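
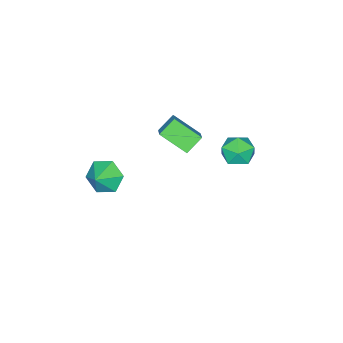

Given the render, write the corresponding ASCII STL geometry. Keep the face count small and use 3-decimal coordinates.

solid 
facet normal -0.819 -0.149 -0.554
outer loop
vertex 3.525 -1.603 -2.808
vertex 2.908 -1.54 -1.912
vertex 3.131 -0.64 -2.485
endloop
endfacet
facet normal 0.856 0.441 -0.270
outer loop
vertex 3.525 -1.603 -2.808
vertex 3.131 -0.64 -2.485
vertex 3.892 -1.36 -1.248
endloop
endfacet
facet normal -0.820 -0.149 -0.553
outer loop
vertex 3.131 -0.64 -2.485
vertex 2.908 -1.54 -1.912
vertex 2.514 -0.576 -1.588
endloop
endfacet
facet normal 0.435 0.868 0.238
outer loop
vertex 3.131 -0.64 -2.485
vertex 2.514 -0.576 -1.588
vertex 3.892 -1.36 -1.248
endloop
endfacet
facet normal -0.820 -0.149 -0.552
outer loop
vertex 2.514 -0.576 -1.588
vertex 2.908 -1.54 -1.912
vertex 2.292 -1.476 -1.015
endloop
endfacet
facet normal 0.086 0.520 0.850
outer loop
vertex 2.514 -0.576 -1.588
vertex 2.292 -1.476 -1.015
vertex 3.892 -1.36 -1.248
endloop
endfacet
facet normal -0.820 -0.149 -0.552
outer loop
vertex 2.292 -1.476 -1.015
vertex 2.908 -1.54 -1.912
vertex 2.685 -2.439 -1.338
endloop
endfacet
facet normal 0.157 -0.256 0.954
outer loop
vertex 2.292 -1.476 -1.015
vertex 2.685 -2.439 -1.338
vertex 3.892 -1.36 -1.248
endloop
endfacet
facet normal -0.820 -0.150 -0.553
outer loop
vertex 2.685 -2.439 -1.338
vertex 2.908 -1.54 -1.912
vertex 3.302 -2.503 -2.235
endloop
endfacet
facet normal 0.578 -0.683 0.446
outer loop
vertex 2.685 -2.439 -1.338
vertex 3.302 -2.503 -2.235
vertex 3.892 -1.36 -1.248
endloop
endfacet
facet normal -0.819 -0.149 -0.554
outer loop
vertex 3.302 -2.503 -2.235
vertex 2.908 -1.54 -1.912
vertex 3.525 -1.603 -2.808
endloop
endfacet
facet normal 0.927 -0.335 -0.166
outer loop
vertex 3.302 -2.503 -2.235
vertex 3.525 -1.603 -2.808
vertex 3.892 -1.36 -1.248
endloop
endfacet
facet normal 0.277 0.906 0.322
outer loop
vertex -2.123 4.05 -1.48
vertex -2.783 3.958 -0.653
vertex -1.779 3.622 -0.571
endloop
endfacet
facet normal 0.809 0.587 -0.030
outer loop
vertex -2.123 4.05 -1.48
vertex -1.779 3.622 -0.571
vertex -1.5 3.19 -1.5
endloop
endfacet
facet normal 0.580 0.436 -0.688
outer loop
vertex -2.123 4.05 -1.48
vertex -1.5 3.19 -1.5
vertex -2.331 3.259 -2.157
endloop
endfacet
facet normal -0.094 0.662 -0.744
outer loop
vertex -2.123 4.05 -1.48
vertex -2.331 3.259 -2.157
vertex -3.124 3.734 -1.634
endloop
endfacet
facet normal -0.282 0.952 -0.119
outer loop
vertex -2.123 4.05 -1.48
vertex -3.124 3.734 -1.634
vertex -2.783 3.958 -0.653
endloop
endfacet
facet normal 0.953 -0.030 0.300
outer loop
vertex -1.5 3.19 -1.5
vertex -1.779 3.622 -0.571
vertex -1.776 2.566 -0.686
endloop
endfacet
facet normal 0.092 0.486 0.869
outer loop
vertex -1.779 3.622 -0.571
vertex -2.783 3.958 -0.653
vertex -2.569 3.041 -0.163
endloop
endfacet
facet normal -0.813 0.561 0.155
outer loop
vertex -2.783 3.958 -0.653
vertex -3.124 3.734 -1.634
vertex -3.4 3.11 -0.82
endloop
endfacet
facet normal -0.509 0.092 -0.856
outer loop
vertex -3.124 3.734 -1.634
vertex -2.331 3.259 -2.157
vertex -3.121 2.678 -1.749
endloop
endfacet
facet normal 0.583 -0.273 -0.766
outer loop
vertex -2.331 3.259 -2.157
vertex -1.5 3.19 -1.5
vertex -2.117 2.342 -1.667
endloop
endfacet
facet normal 0.094 -0.662 0.744
outer loop
vertex -2.777 2.25 -0.84
vertex -1.776 2.566 -0.686
vertex -2.569 3.041 -0.163
endloop
endfacet
facet normal -0.580 -0.436 0.688
outer loop
vertex -2.777 2.25 -0.84
vertex -2.569 3.041 -0.163
vertex -3.4 3.11 -0.82
endloop
endfacet
facet normal -0.809 -0.587 0.030
outer loop
vertex -2.777 2.25 -0.84
vertex -3.4 3.11 -0.82
vertex -3.121 2.678 -1.749
endloop
endfacet
facet normal -0.277 -0.906 -0.322
outer loop
vertex -2.777 2.25 -0.84
vertex -3.121 2.678 -1.749
vertex -2.117 2.342 -1.667
endloop
endfacet
facet normal 0.282 -0.952 0.119
outer loop
vertex -2.777 2.25 -0.84
vertex -2.117 2.342 -1.667
vertex -1.776 2.566 -0.686
endloop
endfacet
facet normal 0.509 -0.092 0.856
outer loop
vertex -2.569 3.041 -0.163
vertex -1.776 2.566 -0.686
vertex -1.779 3.622 -0.571
endloop
endfacet
facet normal -0.583 0.273 0.766
outer loop
vertex -3.4 3.11 -0.82
vertex -2.569 3.041 -0.163
vertex -2.783 3.958 -0.653
endloop
endfacet
facet normal -0.953 0.030 -0.300
outer loop
vertex -3.121 2.678 -1.749
vertex -3.4 3.11 -0.82
vertex -3.124 3.734 -1.634
endloop
endfacet
facet normal -0.092 -0.486 -0.869
outer loop
vertex -2.117 2.342 -1.667
vertex -3.121 2.678 -1.749
vertex -2.331 3.259 -2.157
endloop
endfacet
facet normal 0.813 -0.561 -0.155
outer loop
vertex -1.776 2.566 -0.686
vertex -2.117 2.342 -1.667
vertex -1.5 3.19 -1.5
endloop
endfacet
facet normal -0.747 0.230 0.624
outer loop
vertex -4.579 -2.727 -3.337
vertex -3.778 -2.037 -2.633
vertex -4.993 -1.144 -4.416
endloop
endfacet
facet normal -0.630 -0.543 -0.555
outer loop
vertex -4.022 -1.443 -5.227
vertex -4.579 -2.727 -3.337
vertex -4.993 -1.144 -4.416
endloop
endfacet
facet normal -0.747 0.230 0.624
outer loop
vertex -4.993 -1.144 -4.416
vertex -3.778 -2.037 -2.633
vertex -4.192 -0.454 -3.712
endloop
endfacet
facet normal -0.211 0.807 -0.551
outer loop
vertex -4.192 -0.454 -3.712
vertex -4.022 -1.443 -5.227
vertex -4.993 -1.144 -4.416
endloop
endfacet
facet normal 0.211 -0.807 0.551
outer loop
vertex -4.579 -2.727 -3.337
vertex -2.807 -2.336 -3.444
vertex -3.778 -2.037 -2.633
endloop
endfacet
facet normal -0.630 -0.543 -0.555
outer loop
vertex -3.608 -3.026 -4.148
vertex -4.579 -2.727 -3.337
vertex -4.022 -1.443 -5.227
endloop
endfacet
facet normal 0.211 -0.807 0.551
outer loop
vertex -3.608 -3.026 -4.148
vertex -2.807 -2.336 -3.444
vertex -4.579 -2.727 -3.337
endloop
endfacet
facet normal 0.630 0.543 0.555
outer loop
vertex -3.778 -2.037 -2.633
vertex -2.807 -2.336 -3.444
vertex -4.192 -0.454 -3.712
endloop
endfacet
facet normal -0.211 0.807 -0.551
outer loop
vertex -3.221 -0.753 -4.523
vertex -4.022 -1.443 -5.227
vertex -4.192 -0.454 -3.712
endloop
endfacet
facet normal 0.630 0.543 0.555
outer loop
vertex -4.192 -0.454 -3.712
vertex -2.807 -2.336 -3.444
vertex -3.221 -0.753 -4.523
endloop
endfacet
facet normal 0.747 -0.230 -0.624
outer loop
vertex -3.221 -0.753 -4.523
vertex -3.608 -3.026 -4.148
vertex -4.022 -1.443 -5.227
endloop
endfacet
facet normal 0.747 -0.230 -0.624
outer loop
vertex -2.807 -2.336 -3.444
vertex -3.608 -3.026 -4.148
vertex -3.221 -0.753 -4.523
endloop
endfacet

endsolid


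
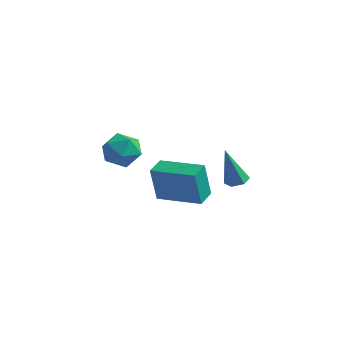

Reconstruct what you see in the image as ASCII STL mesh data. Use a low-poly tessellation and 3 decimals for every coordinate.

solid 
facet normal 0.251 0.103 -0.962
outer loop
vertex 1.765 2.189 -0.787
vertex 1.322 2.485 -0.871
vertex 1.783 2.725 -0.725
endloop
endfacet
facet normal 0.877 -0.084 0.474
outer loop
vertex 1.765 2.189 -0.787
vertex 1.783 2.725 -0.725
vertex 0.858 2.295 0.911
endloop
endfacet
facet normal 0.251 0.103 -0.962
outer loop
vertex 1.783 2.725 -0.725
vertex 1.322 2.485 -0.871
vertex 1.339 3.021 -0.809
endloop
endfacet
facet normal 0.435 0.780 0.451
outer loop
vertex 1.783 2.725 -0.725
vertex 1.339 3.021 -0.809
vertex 0.858 2.295 0.911
endloop
endfacet
facet normal 0.249 0.103 -0.963
outer loop
vertex 1.339 3.021 -0.809
vertex 1.322 2.485 -0.871
vertex 0.878 2.781 -0.954
endloop
endfacet
facet normal -0.503 0.838 0.213
outer loop
vertex 1.339 3.021 -0.809
vertex 0.878 2.781 -0.954
vertex 0.858 2.295 0.911
endloop
endfacet
facet normal 0.249 0.103 -0.963
outer loop
vertex 0.878 2.781 -0.954
vertex 1.322 2.485 -0.871
vertex 0.86 2.244 -1.016
endloop
endfacet
facet normal -0.999 0.034 -0.002
outer loop
vertex 0.878 2.781 -0.954
vertex 0.86 2.244 -1.016
vertex 0.858 2.295 0.911
endloop
endfacet
facet normal 0.249 0.101 -0.963
outer loop
vertex 0.86 2.244 -1.016
vertex 1.322 2.485 -0.871
vertex 1.304 1.949 -0.932
endloop
endfacet
facet normal -0.556 -0.831 0.021
outer loop
vertex 0.86 2.244 -1.016
vertex 1.304 1.949 -0.932
vertex 0.858 2.295 0.911
endloop
endfacet
facet normal 0.250 0.101 -0.963
outer loop
vertex 1.304 1.949 -0.932
vertex 1.322 2.485 -0.871
vertex 1.765 2.189 -0.787
endloop
endfacet
facet normal 0.381 -0.888 0.259
outer loop
vertex 1.304 1.949 -0.932
vertex 1.765 2.189 -0.787
vertex 0.858 2.295 0.911
endloop
endfacet
facet normal 0.183 0.961 -0.207
outer loop
vertex -0.814 -2.323 2.645
vertex -1.555 -2.096 3.046
vertex -0.81 -2.14 3.499
endloop
endfacet
facet normal 0.792 0.597 -0.132
outer loop
vertex -0.814 -2.323 2.645
vertex -0.81 -2.14 3.499
vertex -0.35 -2.817 3.196
endloop
endfacet
facet normal 0.791 0.065 -0.608
outer loop
vertex -0.814 -2.323 2.645
vertex -0.35 -2.817 3.196
vertex -0.811 -3.191 2.556
endloop
endfacet
facet normal 0.181 0.101 -0.978
outer loop
vertex -0.814 -2.323 2.645
vertex -0.811 -3.191 2.556
vertex -1.555 -2.745 2.464
endloop
endfacet
facet normal -0.195 0.655 -0.730
outer loop
vertex -0.814 -2.323 2.645
vertex -1.555 -2.745 2.464
vertex -1.555 -2.096 3.046
endloop
endfacet
facet normal 0.796 0.307 0.522
outer loop
vertex -0.35 -2.817 3.196
vertex -0.81 -2.14 3.499
vertex -0.805 -2.895 3.936
endloop
endfacet
facet normal -0.189 0.897 0.398
outer loop
vertex -0.81 -2.14 3.499
vertex -1.555 -2.096 3.046
vertex -1.549 -2.449 3.844
endloop
endfacet
facet normal -0.798 0.402 -0.448
outer loop
vertex -1.555 -2.096 3.046
vertex -1.555 -2.745 2.464
vertex -2.01 -2.823 3.204
endloop
endfacet
facet normal -0.190 -0.493 -0.849
outer loop
vertex -1.555 -2.745 2.464
vertex -0.811 -3.191 2.556
vertex -1.55 -3.5 2.901
endloop
endfacet
facet normal 0.795 -0.552 -0.250
outer loop
vertex -0.811 -3.191 2.556
vertex -0.35 -2.817 3.196
vertex -0.805 -3.544 3.354
endloop
endfacet
facet normal -0.181 -0.101 0.978
outer loop
vertex -1.546 -3.317 3.755
vertex -0.805 -2.895 3.936
vertex -1.549 -2.449 3.844
endloop
endfacet
facet normal -0.791 -0.065 0.608
outer loop
vertex -1.546 -3.317 3.755
vertex -1.549 -2.449 3.844
vertex -2.01 -2.823 3.204
endloop
endfacet
facet normal -0.792 -0.597 0.132
outer loop
vertex -1.546 -3.317 3.755
vertex -2.01 -2.823 3.204
vertex -1.55 -3.5 2.901
endloop
endfacet
facet normal -0.183 -0.961 0.207
outer loop
vertex -1.546 -3.317 3.755
vertex -1.55 -3.5 2.901
vertex -0.805 -3.544 3.354
endloop
endfacet
facet normal 0.195 -0.655 0.730
outer loop
vertex -1.546 -3.317 3.755
vertex -0.805 -3.544 3.354
vertex -0.805 -2.895 3.936
endloop
endfacet
facet normal 0.190 0.493 0.849
outer loop
vertex -1.549 -2.449 3.844
vertex -0.805 -2.895 3.936
vertex -0.81 -2.14 3.499
endloop
endfacet
facet normal -0.795 0.552 0.250
outer loop
vertex -2.01 -2.823 3.204
vertex -1.549 -2.449 3.844
vertex -1.555 -2.096 3.046
endloop
endfacet
facet normal -0.796 -0.307 -0.522
outer loop
vertex -1.55 -3.5 2.901
vertex -2.01 -2.823 3.204
vertex -1.555 -2.745 2.464
endloop
endfacet
facet normal 0.189 -0.897 -0.398
outer loop
vertex -0.805 -3.544 3.354
vertex -1.55 -3.5 2.901
vertex -0.811 -3.191 2.556
endloop
endfacet
facet normal 0.798 -0.402 0.448
outer loop
vertex -0.805 -2.895 3.936
vertex -0.805 -3.544 3.354
vertex -0.35 -2.817 3.196
endloop
endfacet
facet normal -0.991 0.025 -0.129
outer loop
vertex -1.684 0.633 -0.029
vertex -1.672 1.559 0.059
vertex -1.461 0.791 -1.717
endloop
endfacet
facet normal -0.013 -0.995 -0.095
outer loop
vertex 0.532 0.741 -1.459
vertex -1.684 0.633 -0.029
vertex -1.461 0.791 -1.717
endloop
endfacet
facet normal -0.991 0.025 -0.129
outer loop
vertex -1.461 0.791 -1.717
vertex -1.672 1.559 0.059
vertex -1.449 1.717 -1.629
endloop
endfacet
facet normal 0.130 0.092 -0.987
outer loop
vertex -1.449 1.717 -1.629
vertex 0.532 0.741 -1.459
vertex -1.461 0.791 -1.717
endloop
endfacet
facet normal -0.130 -0.092 0.987
outer loop
vertex -1.684 0.633 -0.029
vertex 0.321 1.509 0.317
vertex -1.672 1.559 0.059
endloop
endfacet
facet normal -0.013 -0.995 -0.095
outer loop
vertex 0.309 0.583 0.229
vertex -1.684 0.633 -0.029
vertex 0.532 0.741 -1.459
endloop
endfacet
facet normal -0.130 -0.092 0.987
outer loop
vertex 0.309 0.583 0.229
vertex 0.321 1.509 0.317
vertex -1.684 0.633 -0.029
endloop
endfacet
facet normal 0.013 0.995 0.095
outer loop
vertex -1.672 1.559 0.059
vertex 0.321 1.509 0.317
vertex -1.449 1.717 -1.629
endloop
endfacet
facet normal 0.130 0.092 -0.987
outer loop
vertex 0.544 1.667 -1.371
vertex 0.532 0.741 -1.459
vertex -1.449 1.717 -1.629
endloop
endfacet
facet normal 0.013 0.995 0.095
outer loop
vertex -1.449 1.717 -1.629
vertex 0.321 1.509 0.317
vertex 0.544 1.667 -1.371
endloop
endfacet
facet normal 0.991 -0.025 0.129
outer loop
vertex 0.544 1.667 -1.371
vertex 0.309 0.583 0.229
vertex 0.532 0.741 -1.459
endloop
endfacet
facet normal 0.991 -0.025 0.129
outer loop
vertex 0.321 1.509 0.317
vertex 0.309 0.583 0.229
vertex 0.544 1.667 -1.371
endloop
endfacet

endsolid


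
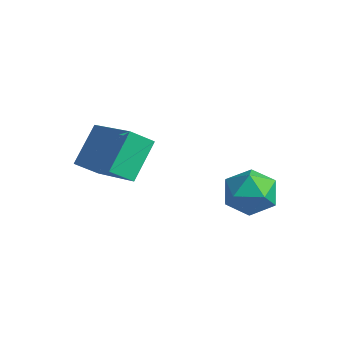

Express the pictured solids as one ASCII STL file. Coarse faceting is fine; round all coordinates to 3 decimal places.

solid 
facet normal -0.686 0.725 -0.061
outer loop
vertex 0.081 4.449 1.042
vertex -0.604 3.798 1.006
vertex -0.318 4.139 1.842
endloop
endfacet
facet normal -0.115 0.944 0.308
outer loop
vertex 0.081 4.449 1.042
vertex -0.318 4.139 1.842
vertex 0.618 4.267 1.8
endloop
endfacet
facet normal 0.457 0.882 -0.112
outer loop
vertex 0.081 4.449 1.042
vertex 0.618 4.267 1.8
vertex 0.911 4.006 0.938
endloop
endfacet
facet normal 0.241 0.626 -0.741
outer loop
vertex 0.081 4.449 1.042
vertex 0.911 4.006 0.938
vertex 0.155 3.717 0.448
endloop
endfacet
facet normal -0.465 0.529 -0.710
outer loop
vertex 0.081 4.449 1.042
vertex 0.155 3.717 0.448
vertex -0.604 3.798 1.006
endloop
endfacet
facet normal -0.030 0.502 0.864
outer loop
vertex 0.618 4.267 1.8
vertex -0.318 4.139 1.842
vertex 0.265 3.503 2.232
endloop
endfacet
facet normal -0.953 0.150 0.265
outer loop
vertex -0.318 4.139 1.842
vertex -0.604 3.798 1.006
vertex -0.491 3.214 1.742
endloop
endfacet
facet normal -0.595 -0.169 -0.785
outer loop
vertex -0.604 3.798 1.006
vertex 0.155 3.717 0.448
vertex -0.198 2.953 0.88
endloop
endfacet
facet normal 0.547 -0.012 -0.837
outer loop
vertex 0.155 3.717 0.448
vertex 0.911 4.006 0.938
vertex 0.738 3.081 0.838
endloop
endfacet
facet normal 0.897 0.404 0.183
outer loop
vertex 0.911 4.006 0.938
vertex 0.618 4.267 1.8
vertex 1.024 3.422 1.674
endloop
endfacet
facet normal -0.241 -0.626 0.741
outer loop
vertex 0.339 2.771 1.638
vertex 0.265 3.503 2.232
vertex -0.491 3.214 1.742
endloop
endfacet
facet normal -0.457 -0.882 0.112
outer loop
vertex 0.339 2.771 1.638
vertex -0.491 3.214 1.742
vertex -0.198 2.953 0.88
endloop
endfacet
facet normal 0.115 -0.944 -0.308
outer loop
vertex 0.339 2.771 1.638
vertex -0.198 2.953 0.88
vertex 0.738 3.081 0.838
endloop
endfacet
facet normal 0.686 -0.725 0.061
outer loop
vertex 0.339 2.771 1.638
vertex 0.738 3.081 0.838
vertex 1.024 3.422 1.674
endloop
endfacet
facet normal 0.465 -0.529 0.710
outer loop
vertex 0.339 2.771 1.638
vertex 1.024 3.422 1.674
vertex 0.265 3.503 2.232
endloop
endfacet
facet normal -0.547 0.012 0.837
outer loop
vertex -0.491 3.214 1.742
vertex 0.265 3.503 2.232
vertex -0.318 4.139 1.842
endloop
endfacet
facet normal -0.897 -0.404 -0.183
outer loop
vertex -0.198 2.953 0.88
vertex -0.491 3.214 1.742
vertex -0.604 3.798 1.006
endloop
endfacet
facet normal 0.030 -0.502 -0.864
outer loop
vertex 0.738 3.081 0.838
vertex -0.198 2.953 0.88
vertex 0.155 3.717 0.448
endloop
endfacet
facet normal 0.953 -0.150 -0.265
outer loop
vertex 1.024 3.422 1.674
vertex 0.738 3.081 0.838
vertex 0.911 4.006 0.938
endloop
endfacet
facet normal 0.595 0.169 0.785
outer loop
vertex 0.265 3.503 2.232
vertex 1.024 3.422 1.674
vertex 0.618 4.267 1.8
endloop
endfacet
facet normal -0.921 0.079 -0.381
outer loop
vertex -3.249 -0.438 2.695
vertex -3.596 0.66 3.762
vertex -2.941 0.244 2.093
endloop
endfacet
facet normal 0.221 -0.700 -0.680
outer loop
vertex -1.044 0.08 2.878
vertex -3.249 -0.438 2.695
vertex -2.941 0.244 2.093
endloop
endfacet
facet normal -0.921 0.079 -0.381
outer loop
vertex -2.941 0.244 2.093
vertex -3.596 0.66 3.762
vertex -3.288 1.342 3.16
endloop
endfacet
facet normal 0.321 0.710 -0.627
outer loop
vertex -3.288 1.342 3.16
vertex -1.044 0.08 2.878
vertex -2.941 0.244 2.093
endloop
endfacet
facet normal -0.321 -0.710 0.627
outer loop
vertex -3.249 -0.438 2.695
vertex -1.699 0.496 4.547
vertex -3.596 0.66 3.762
endloop
endfacet
facet normal 0.221 -0.700 -0.680
outer loop
vertex -1.352 -0.602 3.48
vertex -3.249 -0.438 2.695
vertex -1.044 0.08 2.878
endloop
endfacet
facet normal -0.321 -0.710 0.627
outer loop
vertex -1.352 -0.602 3.48
vertex -1.699 0.496 4.547
vertex -3.249 -0.438 2.695
endloop
endfacet
facet normal -0.221 0.700 0.680
outer loop
vertex -3.596 0.66 3.762
vertex -1.699 0.496 4.547
vertex -3.288 1.342 3.16
endloop
endfacet
facet normal 0.321 0.710 -0.627
outer loop
vertex -1.391 1.178 3.945
vertex -1.044 0.08 2.878
vertex -3.288 1.342 3.16
endloop
endfacet
facet normal -0.221 0.700 0.680
outer loop
vertex -3.288 1.342 3.16
vertex -1.699 0.496 4.547
vertex -1.391 1.178 3.945
endloop
endfacet
facet normal 0.921 -0.079 0.381
outer loop
vertex -1.391 1.178 3.945
vertex -1.352 -0.602 3.48
vertex -1.044 0.08 2.878
endloop
endfacet
facet normal 0.921 -0.079 0.381
outer loop
vertex -1.699 0.496 4.547
vertex -1.352 -0.602 3.48
vertex -1.391 1.178 3.945
endloop
endfacet

endsolid


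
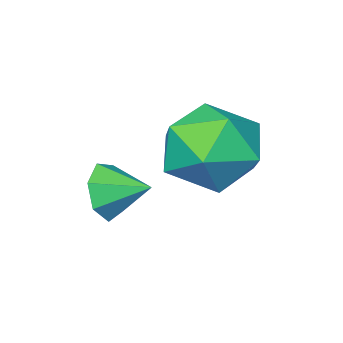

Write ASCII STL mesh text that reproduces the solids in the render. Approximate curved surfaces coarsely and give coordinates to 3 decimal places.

solid 
facet normal -0.498 0.040 0.866
outer loop
vertex -3.239 0.502 4.352
vertex -2.543 -0.383 4.793
vertex -2.212 0.771 4.93
endloop
endfacet
facet normal -0.487 0.679 0.549
outer loop
vertex -3.239 0.502 4.352
vertex -2.212 0.771 4.93
vertex -2.514 1.369 3.923
endloop
endfacet
facet normal -0.786 0.610 -0.095
outer loop
vertex -3.239 0.502 4.352
vertex -2.514 1.369 3.923
vertex -3.032 0.583 3.164
endloop
endfacet
facet normal -0.982 -0.071 -0.176
outer loop
vertex -3.239 0.502 4.352
vertex -3.032 0.583 3.164
vertex -3.05 -0.499 3.702
endloop
endfacet
facet normal -0.804 -0.423 0.418
outer loop
vertex -3.239 0.502 4.352
vertex -3.05 -0.499 3.702
vertex -2.543 -0.383 4.793
endloop
endfacet
facet normal 0.196 0.868 0.457
outer loop
vertex -2.514 1.369 3.923
vertex -2.212 0.771 4.93
vertex -1.37 1.019 4.098
endloop
endfacet
facet normal 0.178 -0.166 0.970
outer loop
vertex -2.212 0.771 4.93
vertex -2.543 -0.383 4.793
vertex -1.388 -0.063 4.636
endloop
endfacet
facet normal -0.318 -0.916 0.245
outer loop
vertex -2.543 -0.383 4.793
vertex -3.05 -0.499 3.702
vertex -1.906 -0.849 3.877
endloop
endfacet
facet normal -0.606 -0.346 -0.716
outer loop
vertex -3.05 -0.499 3.702
vertex -3.032 0.583 3.164
vertex -2.208 -0.251 2.87
endloop
endfacet
facet normal -0.289 0.757 -0.586
outer loop
vertex -3.032 0.583 3.164
vertex -2.514 1.369 3.923
vertex -1.877 0.903 3.007
endloop
endfacet
facet normal 0.982 0.071 0.176
outer loop
vertex -1.181 0.018 3.448
vertex -1.37 1.019 4.098
vertex -1.388 -0.063 4.636
endloop
endfacet
facet normal 0.786 -0.610 0.095
outer loop
vertex -1.181 0.018 3.448
vertex -1.388 -0.063 4.636
vertex -1.906 -0.849 3.877
endloop
endfacet
facet normal 0.487 -0.679 -0.549
outer loop
vertex -1.181 0.018 3.448
vertex -1.906 -0.849 3.877
vertex -2.208 -0.251 2.87
endloop
endfacet
facet normal 0.498 -0.040 -0.866
outer loop
vertex -1.181 0.018 3.448
vertex -2.208 -0.251 2.87
vertex -1.877 0.903 3.007
endloop
endfacet
facet normal 0.804 0.423 -0.418
outer loop
vertex -1.181 0.018 3.448
vertex -1.877 0.903 3.007
vertex -1.37 1.019 4.098
endloop
endfacet
facet normal 0.606 0.346 0.716
outer loop
vertex -1.388 -0.063 4.636
vertex -1.37 1.019 4.098
vertex -2.212 0.771 4.93
endloop
endfacet
facet normal 0.289 -0.757 0.586
outer loop
vertex -1.906 -0.849 3.877
vertex -1.388 -0.063 4.636
vertex -2.543 -0.383 4.793
endloop
endfacet
facet normal -0.196 -0.868 -0.457
outer loop
vertex -2.208 -0.251 2.87
vertex -1.906 -0.849 3.877
vertex -3.05 -0.499 3.702
endloop
endfacet
facet normal -0.178 0.166 -0.970
outer loop
vertex -1.877 0.903 3.007
vertex -2.208 -0.251 2.87
vertex -3.032 0.583 3.164
endloop
endfacet
facet normal 0.318 0.916 -0.245
outer loop
vertex -1.37 1.019 4.098
vertex -1.877 0.903 3.007
vertex -2.514 1.369 3.923
endloop
endfacet
facet normal 0.480 -0.817 -0.319
outer loop
vertex -0.675 -1.17 1.621
vertex -0.918 -1.559 2.253
vertex -1.267 -1.493 1.558
endloop
endfacet
facet normal -0.330 0.723 -0.606
outer loop
vertex -0.675 -1.17 1.621
vertex -1.267 -1.493 1.558
vertex -1.422 -0.701 2.587
endloop
endfacet
facet normal 0.480 -0.817 -0.319
outer loop
vertex -1.267 -1.493 1.558
vertex -0.918 -1.559 2.253
vertex -1.596 -1.866 2.018
endloop
endfacet
facet normal -0.874 0.312 -0.372
outer loop
vertex -1.267 -1.493 1.558
vertex -1.596 -1.866 2.018
vertex -1.422 -0.701 2.587
endloop
endfacet
facet normal 0.480 -0.817 -0.319
outer loop
vertex -1.596 -1.866 2.018
vertex -0.918 -1.559 2.253
vertex -1.414 -2.007 2.654
endloop
endfacet
facet normal -0.961 0.008 0.277
outer loop
vertex -1.596 -1.866 2.018
vertex -1.414 -2.007 2.654
vertex -1.422 -0.701 2.587
endloop
endfacet
facet normal 0.480 -0.817 -0.319
outer loop
vertex -1.414 -2.007 2.654
vertex -0.918 -1.559 2.253
vertex -0.859 -1.811 2.988
endloop
endfacet
facet normal -0.526 0.040 0.850
outer loop
vertex -1.414 -2.007 2.654
vertex -0.859 -1.811 2.988
vertex -1.422 -0.701 2.587
endloop
endfacet
facet normal 0.479 -0.818 -0.319
outer loop
vertex -0.859 -1.811 2.988
vertex -0.918 -1.559 2.253
vertex -0.348 -1.426 2.768
endloop
endfacet
facet normal 0.105 0.385 0.917
outer loop
vertex -0.859 -1.811 2.988
vertex -0.348 -1.426 2.768
vertex -1.422 -0.701 2.587
endloop
endfacet
facet normal 0.480 -0.817 -0.320
outer loop
vertex -0.348 -1.426 2.768
vertex -0.918 -1.559 2.253
vertex -0.267 -1.14 2.16
endloop
endfacet
facet normal 0.455 0.781 0.428
outer loop
vertex -0.348 -1.426 2.768
vertex -0.267 -1.14 2.16
vertex -1.422 -0.701 2.587
endloop
endfacet
facet normal 0.481 -0.817 -0.318
outer loop
vertex -0.267 -1.14 2.16
vertex -0.918 -1.559 2.253
vertex -0.675 -1.17 1.621
endloop
endfacet
facet normal 0.262 0.932 -0.250
outer loop
vertex -0.267 -1.14 2.16
vertex -0.675 -1.17 1.621
vertex -1.422 -0.701 2.587
endloop
endfacet

endsolid


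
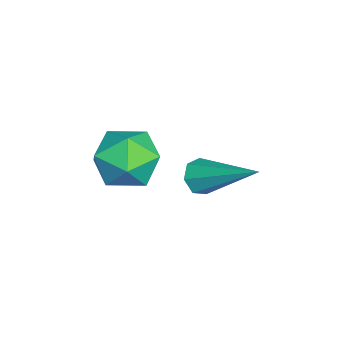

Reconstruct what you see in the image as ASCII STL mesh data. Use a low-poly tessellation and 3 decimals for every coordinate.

solid 
facet normal -0.389 0.899 0.199
outer loop
vertex -1.697 -2.39 -1.052
vertex -1.932 -2.705 -0.088
vertex -1.009 -2.263 -0.281
endloop
endfacet
facet normal 0.138 0.950 -0.280
outer loop
vertex -1.697 -2.39 -1.052
vertex -1.009 -2.263 -0.281
vertex -0.688 -2.585 -1.217
endloop
endfacet
facet normal -0.032 0.542 -0.840
outer loop
vertex -1.697 -2.39 -1.052
vertex -0.688 -2.585 -1.217
vertex -1.412 -3.226 -1.603
endloop
endfacet
facet normal -0.665 0.239 -0.707
outer loop
vertex -1.697 -2.39 -1.052
vertex -1.412 -3.226 -1.603
vertex -2.181 -3.3 -0.905
endloop
endfacet
facet normal -0.885 0.460 -0.065
outer loop
vertex -1.697 -2.39 -1.052
vertex -2.181 -3.3 -0.905
vertex -1.932 -2.705 -0.088
endloop
endfacet
facet normal 0.730 0.683 0.015
outer loop
vertex -0.688 -2.585 -1.217
vertex -1.009 -2.263 -0.281
vertex -0.299 -3.02 -0.355
endloop
endfacet
facet normal -0.123 0.601 0.789
outer loop
vertex -1.009 -2.263 -0.281
vertex -1.932 -2.705 -0.088
vertex -1.068 -3.094 0.343
endloop
endfacet
facet normal -0.926 -0.110 0.362
outer loop
vertex -1.932 -2.705 -0.088
vertex -2.181 -3.3 -0.905
vertex -1.792 -3.735 -0.043
endloop
endfacet
facet normal -0.569 -0.468 -0.676
outer loop
vertex -2.181 -3.3 -0.905
vertex -1.412 -3.226 -1.603
vertex -1.471 -4.057 -0.979
endloop
endfacet
facet normal 0.454 0.023 -0.890
outer loop
vertex -1.412 -3.226 -1.603
vertex -0.688 -2.585 -1.217
vertex -0.548 -3.615 -1.172
endloop
endfacet
facet normal 0.665 -0.239 0.707
outer loop
vertex -0.783 -3.93 -0.208
vertex -0.299 -3.02 -0.355
vertex -1.068 -3.094 0.343
endloop
endfacet
facet normal 0.032 -0.542 0.840
outer loop
vertex -0.783 -3.93 -0.208
vertex -1.068 -3.094 0.343
vertex -1.792 -3.735 -0.043
endloop
endfacet
facet normal -0.138 -0.950 0.280
outer loop
vertex -0.783 -3.93 -0.208
vertex -1.792 -3.735 -0.043
vertex -1.471 -4.057 -0.979
endloop
endfacet
facet normal 0.389 -0.899 -0.199
outer loop
vertex -0.783 -3.93 -0.208
vertex -1.471 -4.057 -0.979
vertex -0.548 -3.615 -1.172
endloop
endfacet
facet normal 0.885 -0.460 0.065
outer loop
vertex -0.783 -3.93 -0.208
vertex -0.548 -3.615 -1.172
vertex -0.299 -3.02 -0.355
endloop
endfacet
facet normal 0.569 0.468 0.676
outer loop
vertex -1.068 -3.094 0.343
vertex -0.299 -3.02 -0.355
vertex -1.009 -2.263 -0.281
endloop
endfacet
facet normal -0.454 -0.023 0.890
outer loop
vertex -1.792 -3.735 -0.043
vertex -1.068 -3.094 0.343
vertex -1.932 -2.705 -0.088
endloop
endfacet
facet normal -0.730 -0.683 -0.015
outer loop
vertex -1.471 -4.057 -0.979
vertex -1.792 -3.735 -0.043
vertex -2.181 -3.3 -0.905
endloop
endfacet
facet normal 0.123 -0.601 -0.789
outer loop
vertex -0.548 -3.615 -1.172
vertex -1.471 -4.057 -0.979
vertex -1.412 -3.226 -1.603
endloop
endfacet
facet normal 0.926 0.110 -0.362
outer loop
vertex -0.299 -3.02 -0.355
vertex -0.548 -3.615 -1.172
vertex -0.688 -2.585 -1.217
endloop
endfacet
facet normal -0.415 -0.746 -0.521
outer loop
vertex -1.36 -1.453 -2.011
vertex -1.886 -1.322 -1.78
vertex -1.64 -1.114 -2.274
endloop
endfacet
facet normal 0.806 0.249 -0.538
outer loop
vertex -1.36 -1.453 -2.011
vertex -1.64 -1.114 -2.274
vertex -0.994 0.282 -0.66
endloop
endfacet
facet normal -0.416 -0.746 -0.521
outer loop
vertex -1.64 -1.114 -2.274
vertex -1.886 -1.322 -1.78
vertex -2.105 -0.931 -2.165
endloop
endfacet
facet normal 0.126 0.725 -0.677
outer loop
vertex -1.64 -1.114 -2.274
vertex -2.105 -0.931 -2.165
vertex -0.994 0.282 -0.66
endloop
endfacet
facet normal -0.415 -0.746 -0.521
outer loop
vertex -2.105 -0.931 -2.165
vertex -1.886 -1.322 -1.78
vertex -2.406 -1.043 -1.765
endloop
endfacet
facet normal -0.575 0.790 -0.212
outer loop
vertex -2.105 -0.931 -2.165
vertex -2.406 -1.043 -1.765
vertex -0.994 0.282 -0.66
endloop
endfacet
facet normal -0.415 -0.746 -0.521
outer loop
vertex -2.406 -1.043 -1.765
vertex -1.886 -1.322 -1.78
vertex -2.316 -1.364 -1.377
endloop
endfacet
facet normal -0.767 0.396 0.505
outer loop
vertex -2.406 -1.043 -1.765
vertex -2.316 -1.364 -1.377
vertex -0.994 0.282 -0.66
endloop
endfacet
facet normal -0.415 -0.746 -0.521
outer loop
vertex -2.316 -1.364 -1.377
vertex -1.886 -1.322 -1.78
vertex -1.902 -1.654 -1.292
endloop
endfacet
facet normal -0.306 -0.162 0.938
outer loop
vertex -2.316 -1.364 -1.377
vertex -1.902 -1.654 -1.292
vertex -0.994 0.282 -0.66
endloop
endfacet
facet normal -0.414 -0.746 -0.521
outer loop
vertex -1.902 -1.654 -1.292
vertex -1.886 -1.322 -1.78
vertex -1.477 -1.693 -1.574
endloop
endfacet
facet normal 0.460 -0.463 0.758
outer loop
vertex -1.902 -1.654 -1.292
vertex -1.477 -1.693 -1.574
vertex -0.994 0.282 -0.66
endloop
endfacet
facet normal -0.415 -0.746 -0.521
outer loop
vertex -1.477 -1.693 -1.574
vertex -1.886 -1.322 -1.78
vertex -1.36 -1.453 -2.011
endloop
endfacet
facet normal 0.954 -0.280 0.102
outer loop
vertex -1.477 -1.693 -1.574
vertex -1.36 -1.453 -2.011
vertex -0.994 0.282 -0.66
endloop
endfacet

endsolid


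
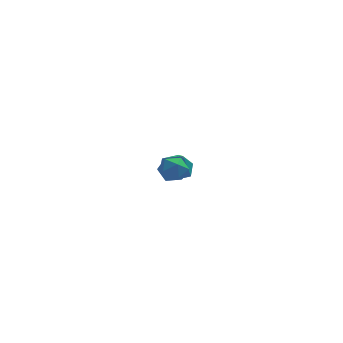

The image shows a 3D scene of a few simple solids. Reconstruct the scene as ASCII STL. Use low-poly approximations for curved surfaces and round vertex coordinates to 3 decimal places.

solid 
facet normal -0.123 0.605 0.786
outer loop
vertex -0.918 -3.131 3.181
vertex -1.071 -3.627 3.539
vertex -0.468 -3.445 3.493
endloop
endfacet
facet normal 0.369 0.865 0.339
outer loop
vertex -0.918 -3.131 3.181
vertex -0.468 -3.445 3.493
vertex -0.367 -3.256 2.9
endloop
endfacet
facet normal 0.062 0.952 -0.301
outer loop
vertex -0.918 -3.131 3.181
vertex -0.367 -3.256 2.9
vertex -0.906 -3.322 2.58
endloop
endfacet
facet normal -0.619 0.745 -0.249
outer loop
vertex -0.918 -3.131 3.181
vertex -0.906 -3.322 2.58
vertex -1.341 -3.551 2.975
endloop
endfacet
facet normal -0.734 0.532 0.423
outer loop
vertex -0.918 -3.131 3.181
vertex -1.341 -3.551 2.975
vertex -1.071 -3.627 3.539
endloop
endfacet
facet normal 0.885 0.378 0.271
outer loop
vertex -0.367 -3.256 2.9
vertex -0.468 -3.445 3.493
vertex -0.179 -3.829 3.085
endloop
endfacet
facet normal 0.089 -0.042 0.995
outer loop
vertex -0.468 -3.445 3.493
vertex -1.071 -3.627 3.539
vertex -0.614 -4.058 3.48
endloop
endfacet
facet normal -0.898 -0.163 0.408
outer loop
vertex -1.071 -3.627 3.539
vertex -1.341 -3.551 2.975
vertex -1.153 -4.124 3.16
endloop
endfacet
facet normal -0.712 0.184 -0.678
outer loop
vertex -1.341 -3.551 2.975
vertex -0.906 -3.322 2.58
vertex -1.052 -3.935 2.567
endloop
endfacet
facet normal 0.389 0.517 -0.762
outer loop
vertex -0.906 -3.322 2.58
vertex -0.367 -3.256 2.9
vertex -0.449 -3.753 2.521
endloop
endfacet
facet normal 0.619 -0.745 0.249
outer loop
vertex -0.602 -4.249 2.879
vertex -0.179 -3.829 3.085
vertex -0.614 -4.058 3.48
endloop
endfacet
facet normal -0.062 -0.952 0.301
outer loop
vertex -0.602 -4.249 2.879
vertex -0.614 -4.058 3.48
vertex -1.153 -4.124 3.16
endloop
endfacet
facet normal -0.369 -0.865 -0.339
outer loop
vertex -0.602 -4.249 2.879
vertex -1.153 -4.124 3.16
vertex -1.052 -3.935 2.567
endloop
endfacet
facet normal 0.123 -0.605 -0.786
outer loop
vertex -0.602 -4.249 2.879
vertex -1.052 -3.935 2.567
vertex -0.449 -3.753 2.521
endloop
endfacet
facet normal 0.734 -0.532 -0.423
outer loop
vertex -0.602 -4.249 2.879
vertex -0.449 -3.753 2.521
vertex -0.179 -3.829 3.085
endloop
endfacet
facet normal 0.712 -0.184 0.678
outer loop
vertex -0.614 -4.058 3.48
vertex -0.179 -3.829 3.085
vertex -0.468 -3.445 3.493
endloop
endfacet
facet normal -0.389 -0.517 0.762
outer loop
vertex -1.153 -4.124 3.16
vertex -0.614 -4.058 3.48
vertex -1.071 -3.627 3.539
endloop
endfacet
facet normal -0.885 -0.378 -0.271
outer loop
vertex -1.052 -3.935 2.567
vertex -1.153 -4.124 3.16
vertex -1.341 -3.551 2.975
endloop
endfacet
facet normal -0.089 0.042 -0.995
outer loop
vertex -0.449 -3.753 2.521
vertex -1.052 -3.935 2.567
vertex -0.906 -3.322 2.58
endloop
endfacet
facet normal 0.898 0.163 -0.408
outer loop
vertex -0.179 -3.829 3.085
vertex -0.449 -3.753 2.521
vertex -0.367 -3.256 2.9
endloop
endfacet
facet normal -0.182 0.551 -0.814
outer loop
vertex 0.302 1.818 0.344
vertex -0.37 1.536 0.303
vertex -0.252 2.145 0.689
endloop
endfacet
facet normal 0.639 0.371 0.674
outer loop
vertex 0.302 1.818 0.344
vertex -0.252 2.145 0.689
vertex -0.15 0.864 1.297
endloop
endfacet
facet normal -0.181 0.551 -0.814
outer loop
vertex -0.252 2.145 0.689
vertex -0.37 1.536 0.303
vertex -0.924 1.864 0.648
endloop
endfacet
facet normal -0.223 0.403 0.887
outer loop
vertex -0.252 2.145 0.689
vertex -0.924 1.864 0.648
vertex -0.15 0.864 1.297
endloop
endfacet
facet normal -0.181 0.551 -0.814
outer loop
vertex -0.924 1.864 0.648
vertex -0.37 1.536 0.303
vertex -1.043 1.255 0.262
endloop
endfacet
facet normal -0.778 -0.221 0.588
outer loop
vertex -0.924 1.864 0.648
vertex -1.043 1.255 0.262
vertex -0.15 0.864 1.297
endloop
endfacet
facet normal -0.181 0.551 -0.815
outer loop
vertex -1.043 1.255 0.262
vertex -0.37 1.536 0.303
vertex -0.489 0.928 -0.082
endloop
endfacet
facet normal -0.472 -0.878 0.075
outer loop
vertex -1.043 1.255 0.262
vertex -0.489 0.928 -0.082
vertex -0.15 0.864 1.297
endloop
endfacet
facet normal -0.182 0.551 -0.814
outer loop
vertex -0.489 0.928 -0.082
vertex -0.37 1.536 0.303
vertex 0.184 1.209 -0.042
endloop
endfacet
facet normal 0.389 -0.911 -0.138
outer loop
vertex -0.489 0.928 -0.082
vertex 0.184 1.209 -0.042
vertex -0.15 0.864 1.297
endloop
endfacet
facet normal -0.182 0.551 -0.814
outer loop
vertex 0.184 1.209 -0.042
vertex -0.37 1.536 0.303
vertex 0.302 1.818 0.344
endloop
endfacet
facet normal 0.945 -0.286 0.162
outer loop
vertex 0.184 1.209 -0.042
vertex 0.302 1.818 0.344
vertex -0.15 0.864 1.297
endloop
endfacet

endsolid


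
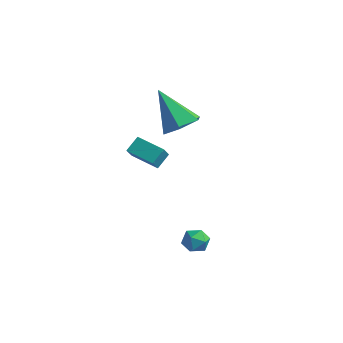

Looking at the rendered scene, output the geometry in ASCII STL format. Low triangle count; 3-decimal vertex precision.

solid 
facet normal -0.982 -0.040 0.182
outer loop
vertex -4.576 2.354 1.218
vertex -4.507 3.047 1.74
vertex -4.728 2.897 0.517
endloop
endfacet
facet normal -0.080 -0.796 -0.600
outer loop
vertex -3.353 2.953 0.26
vertex -4.576 2.354 1.218
vertex -4.728 2.897 0.517
endloop
endfacet
facet normal -0.982 -0.041 0.183
outer loop
vertex -4.728 2.897 0.517
vertex -4.507 3.047 1.74
vertex -4.66 3.59 1.038
endloop
endfacet
facet normal -0.170 0.603 -0.780
outer loop
vertex -4.66 3.59 1.038
vertex -3.353 2.953 0.26
vertex -4.728 2.897 0.517
endloop
endfacet
facet normal 0.170 -0.604 0.779
outer loop
vertex -4.576 2.354 1.218
vertex -3.132 3.103 1.483
vertex -4.507 3.047 1.74
endloop
endfacet
facet normal -0.079 -0.797 -0.599
outer loop
vertex -3.2 2.41 0.962
vertex -4.576 2.354 1.218
vertex -3.353 2.953 0.26
endloop
endfacet
facet normal 0.170 -0.603 0.780
outer loop
vertex -3.2 2.41 0.962
vertex -3.132 3.103 1.483
vertex -4.576 2.354 1.218
endloop
endfacet
facet normal 0.080 0.797 0.599
outer loop
vertex -4.507 3.047 1.74
vertex -3.132 3.103 1.483
vertex -4.66 3.59 1.038
endloop
endfacet
facet normal -0.170 0.604 -0.779
outer loop
vertex -3.284 3.646 0.782
vertex -3.353 2.953 0.26
vertex -4.66 3.59 1.038
endloop
endfacet
facet normal 0.079 0.796 0.600
outer loop
vertex -4.66 3.59 1.038
vertex -3.132 3.103 1.483
vertex -3.284 3.646 0.782
endloop
endfacet
facet normal 0.982 0.040 -0.183
outer loop
vertex -3.284 3.646 0.782
vertex -3.2 2.41 0.962
vertex -3.353 2.953 0.26
endloop
endfacet
facet normal 0.983 0.040 -0.182
outer loop
vertex -3.132 3.103 1.483
vertex -3.2 2.41 0.962
vertex -3.284 3.646 0.782
endloop
endfacet
facet normal 0.619 -0.038 -0.785
outer loop
vertex -1.824 3.78 3.545
vertex -2.571 3.618 2.964
vertex -2.288 4.518 3.143
endloop
endfacet
facet normal 0.353 0.609 0.711
outer loop
vertex -1.824 3.78 3.545
vertex -2.288 4.518 3.143
vertex -3.889 3.702 4.636
endloop
endfacet
facet normal 0.619 -0.038 -0.785
outer loop
vertex -2.288 4.518 3.143
vertex -2.571 3.618 2.964
vertex -3.035 4.356 2.562
endloop
endfacet
facet normal -0.326 0.932 0.160
outer loop
vertex -2.288 4.518 3.143
vertex -3.035 4.356 2.562
vertex -3.889 3.702 4.636
endloop
endfacet
facet normal 0.619 -0.038 -0.785
outer loop
vertex -3.035 4.356 2.562
vertex -2.571 3.618 2.964
vertex -3.318 3.457 2.383
endloop
endfacet
facet normal -0.903 0.337 -0.266
outer loop
vertex -3.035 4.356 2.562
vertex -3.318 3.457 2.383
vertex -3.889 3.702 4.636
endloop
endfacet
facet normal 0.619 -0.040 -0.785
outer loop
vertex -3.318 3.457 2.383
vertex -2.571 3.618 2.964
vertex -2.855 2.719 2.786
endloop
endfacet
facet normal -0.802 -0.580 -0.140
outer loop
vertex -3.318 3.457 2.383
vertex -2.855 2.719 2.786
vertex -3.889 3.702 4.636
endloop
endfacet
facet normal 0.619 -0.040 -0.785
outer loop
vertex -2.855 2.719 2.786
vertex -2.571 3.618 2.964
vertex -2.108 2.88 3.367
endloop
endfacet
facet normal -0.125 -0.903 0.410
outer loop
vertex -2.855 2.719 2.786
vertex -2.108 2.88 3.367
vertex -3.889 3.702 4.636
endloop
endfacet
facet normal 0.619 -0.040 -0.784
outer loop
vertex -2.108 2.88 3.367
vertex -2.571 3.618 2.964
vertex -1.824 3.78 3.545
endloop
endfacet
facet normal 0.453 -0.308 0.836
outer loop
vertex -2.108 2.88 3.367
vertex -1.824 3.78 3.545
vertex -3.889 3.702 4.636
endloop
endfacet
facet normal -0.436 0.545 0.716
outer loop
vertex -0.346 1.806 -1.762
vertex -0.553 1.251 -1.466
vertex 0.034 1.512 -1.307
endloop
endfacet
facet normal 0.136 0.880 0.455
outer loop
vertex -0.346 1.806 -1.762
vertex 0.034 1.512 -1.307
vertex 0.307 1.755 -1.859
endloop
endfacet
facet normal 0.039 0.968 -0.247
outer loop
vertex -0.346 1.806 -1.762
vertex 0.307 1.755 -1.859
vertex -0.112 1.644 -2.36
endloop
endfacet
facet normal -0.594 0.687 -0.419
outer loop
vertex -0.346 1.806 -1.762
vertex -0.112 1.644 -2.36
vertex -0.644 1.332 -2.117
endloop
endfacet
facet normal -0.888 0.425 0.177
outer loop
vertex -0.346 1.806 -1.762
vertex -0.644 1.332 -2.117
vertex -0.553 1.251 -1.466
endloop
endfacet
facet normal 0.702 0.456 0.548
outer loop
vertex 0.307 1.755 -1.859
vertex 0.034 1.512 -1.307
vertex 0.504 1.168 -1.623
endloop
endfacet
facet normal -0.224 -0.087 0.971
outer loop
vertex 0.034 1.512 -1.307
vertex -0.553 1.251 -1.466
vertex -0.028 0.856 -1.38
endloop
endfacet
facet normal -0.955 -0.281 0.099
outer loop
vertex -0.553 1.251 -1.466
vertex -0.644 1.332 -2.117
vertex -0.447 0.745 -1.881
endloop
endfacet
facet normal -0.479 0.142 -0.866
outer loop
vertex -0.644 1.332 -2.117
vertex -0.112 1.644 -2.36
vertex -0.174 0.988 -2.433
endloop
endfacet
facet normal 0.545 0.597 -0.588
outer loop
vertex -0.112 1.644 -2.36
vertex 0.307 1.755 -1.859
vertex 0.413 1.249 -2.274
endloop
endfacet
facet normal 0.594 -0.687 0.419
outer loop
vertex 0.206 0.694 -1.978
vertex 0.504 1.168 -1.623
vertex -0.028 0.856 -1.38
endloop
endfacet
facet normal -0.039 -0.968 0.247
outer loop
vertex 0.206 0.694 -1.978
vertex -0.028 0.856 -1.38
vertex -0.447 0.745 -1.881
endloop
endfacet
facet normal -0.136 -0.880 -0.455
outer loop
vertex 0.206 0.694 -1.978
vertex -0.447 0.745 -1.881
vertex -0.174 0.988 -2.433
endloop
endfacet
facet normal 0.436 -0.545 -0.716
outer loop
vertex 0.206 0.694 -1.978
vertex -0.174 0.988 -2.433
vertex 0.413 1.249 -2.274
endloop
endfacet
facet normal 0.888 -0.425 -0.177
outer loop
vertex 0.206 0.694 -1.978
vertex 0.413 1.249 -2.274
vertex 0.504 1.168 -1.623
endloop
endfacet
facet normal 0.479 -0.142 0.866
outer loop
vertex -0.028 0.856 -1.38
vertex 0.504 1.168 -1.623
vertex 0.034 1.512 -1.307
endloop
endfacet
facet normal -0.545 -0.597 0.588
outer loop
vertex -0.447 0.745 -1.881
vertex -0.028 0.856 -1.38
vertex -0.553 1.251 -1.466
endloop
endfacet
facet normal -0.702 -0.456 -0.548
outer loop
vertex -0.174 0.988 -2.433
vertex -0.447 0.745 -1.881
vertex -0.644 1.332 -2.117
endloop
endfacet
facet normal 0.224 0.087 -0.971
outer loop
vertex 0.413 1.249 -2.274
vertex -0.174 0.988 -2.433
vertex -0.112 1.644 -2.36
endloop
endfacet
facet normal 0.955 0.281 -0.099
outer loop
vertex 0.504 1.168 -1.623
vertex 0.413 1.249 -2.274
vertex 0.307 1.755 -1.859
endloop
endfacet

endsolid


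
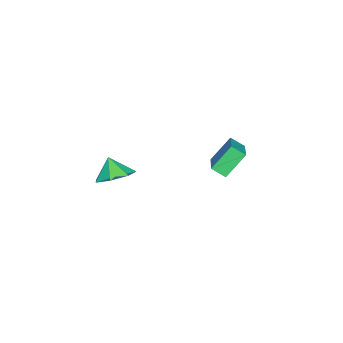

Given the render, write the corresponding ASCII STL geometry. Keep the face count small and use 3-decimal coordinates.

solid 
facet normal -0.525 0.422 0.739
outer loop
vertex -3.514 3.3 -0.37
vertex -1.7 4.019 0.508
vertex -3.584 4.083 -0.867
endloop
endfacet
facet normal -0.848 -0.336 -0.410
outer loop
vertex -2.66 3.341 -2.168
vertex -3.514 3.3 -0.37
vertex -3.584 4.083 -0.867
endloop
endfacet
facet normal -0.525 0.422 0.739
outer loop
vertex -3.584 4.083 -0.867
vertex -1.7 4.019 0.508
vertex -1.77 4.802 0.011
endloop
endfacet
facet normal -0.075 0.842 -0.534
outer loop
vertex -1.77 4.802 0.011
vertex -2.66 3.341 -2.168
vertex -3.584 4.083 -0.867
endloop
endfacet
facet normal 0.075 -0.842 0.534
outer loop
vertex -3.514 3.3 -0.37
vertex -0.776 3.277 -0.793
vertex -1.7 4.019 0.508
endloop
endfacet
facet normal -0.848 -0.336 -0.410
outer loop
vertex -2.59 2.558 -1.671
vertex -3.514 3.3 -0.37
vertex -2.66 3.341 -2.168
endloop
endfacet
facet normal 0.075 -0.842 0.534
outer loop
vertex -2.59 2.558 -1.671
vertex -0.776 3.277 -0.793
vertex -3.514 3.3 -0.37
endloop
endfacet
facet normal 0.848 0.336 0.410
outer loop
vertex -1.7 4.019 0.508
vertex -0.776 3.277 -0.793
vertex -1.77 4.802 0.011
endloop
endfacet
facet normal -0.075 0.842 -0.534
outer loop
vertex -0.846 4.06 -1.29
vertex -2.66 3.341 -2.168
vertex -1.77 4.802 0.011
endloop
endfacet
facet normal 0.848 0.336 0.410
outer loop
vertex -1.77 4.802 0.011
vertex -0.776 3.277 -0.793
vertex -0.846 4.06 -1.29
endloop
endfacet
facet normal 0.525 -0.422 -0.739
outer loop
vertex -0.846 4.06 -1.29
vertex -2.59 2.558 -1.671
vertex -2.66 3.341 -2.168
endloop
endfacet
facet normal 0.525 -0.422 -0.739
outer loop
vertex -0.776 3.277 -0.793
vertex -2.59 2.558 -1.671
vertex -0.846 4.06 -1.29
endloop
endfacet
facet normal 0.352 0.445 -0.824
outer loop
vertex 4.84 -0.637 1.251
vertex 3.965 0.012 1.228
vertex 4.92 0.177 1.725
endloop
endfacet
facet normal 0.506 -0.471 0.723
outer loop
vertex 4.84 -0.637 1.251
vertex 4.92 0.177 1.725
vertex 3.535 -0.532 2.232
endloop
endfacet
facet normal 0.352 0.445 -0.824
outer loop
vertex 4.92 0.177 1.725
vertex 3.965 0.012 1.228
vertex 4.281 0.867 1.825
endloop
endfacet
facet normal 0.284 0.125 0.951
outer loop
vertex 4.92 0.177 1.725
vertex 4.281 0.867 1.825
vertex 3.535 -0.532 2.232
endloop
endfacet
facet normal 0.352 0.445 -0.824
outer loop
vertex 4.281 0.867 1.825
vertex 3.965 0.012 1.228
vertex 3.403 0.913 1.475
endloop
endfacet
facet normal -0.318 0.417 0.852
outer loop
vertex 4.281 0.867 1.825
vertex 3.403 0.913 1.475
vertex 3.535 -0.532 2.232
endloop
endfacet
facet normal 0.351 0.445 -0.824
outer loop
vertex 3.403 0.913 1.475
vertex 3.965 0.012 1.228
vertex 2.948 0.28 0.939
endloop
endfacet
facet normal -0.846 0.185 0.500
outer loop
vertex 3.403 0.913 1.475
vertex 2.948 0.28 0.939
vertex 3.535 -0.532 2.232
endloop
endfacet
facet normal 0.351 0.445 -0.823
outer loop
vertex 2.948 0.28 0.939
vertex 3.965 0.012 1.228
vertex 3.259 -0.555 0.62
endloop
endfacet
facet normal -0.903 -0.398 0.160
outer loop
vertex 2.948 0.28 0.939
vertex 3.259 -0.555 0.62
vertex 3.535 -0.532 2.232
endloop
endfacet
facet normal 0.352 0.445 -0.824
outer loop
vertex 3.259 -0.555 0.62
vertex 3.965 0.012 1.228
vertex 4.1 -0.963 0.759
endloop
endfacet
facet normal -0.447 -0.890 0.089
outer loop
vertex 3.259 -0.555 0.62
vertex 4.1 -0.963 0.759
vertex 3.535 -0.532 2.232
endloop
endfacet
facet normal 0.352 0.445 -0.824
outer loop
vertex 4.1 -0.963 0.759
vertex 3.965 0.012 1.228
vertex 4.84 -0.637 1.251
endloop
endfacet
facet normal 0.181 -0.923 0.339
outer loop
vertex 4.1 -0.963 0.759
vertex 4.84 -0.637 1.251
vertex 3.535 -0.532 2.232
endloop
endfacet

endsolid


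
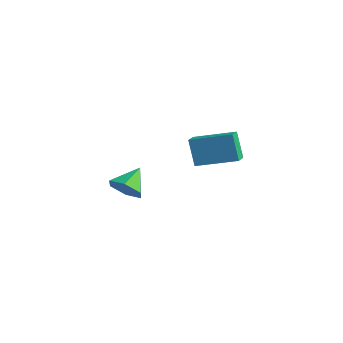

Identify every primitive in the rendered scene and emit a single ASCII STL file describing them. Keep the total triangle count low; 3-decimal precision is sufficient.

solid 
facet normal -0.468 0.807 -0.360
outer loop
vertex 2.018 2.294 3.874
vertex 3.649 3.499 4.457
vertex 2.67 2.068 2.519
endloop
endfacet
facet normal -0.773 -0.571 -0.277
outer loop
vertex 3.091 1.341 2.843
vertex 2.018 2.294 3.874
vertex 2.67 2.068 2.519
endloop
endfacet
facet normal -0.467 0.807 -0.360
outer loop
vertex 2.67 2.068 2.519
vertex 3.649 3.499 4.457
vertex 4.301 3.272 3.103
endloop
endfacet
facet normal 0.429 -0.149 -0.891
outer loop
vertex 4.301 3.272 3.103
vertex 3.091 1.341 2.843
vertex 2.67 2.068 2.519
endloop
endfacet
facet normal -0.429 0.149 0.891
outer loop
vertex 2.018 2.294 3.874
vertex 4.07 2.772 4.781
vertex 3.649 3.499 4.457
endloop
endfacet
facet normal -0.773 -0.571 -0.276
outer loop
vertex 2.439 1.568 4.197
vertex 2.018 2.294 3.874
vertex 3.091 1.341 2.843
endloop
endfacet
facet normal -0.428 0.148 0.891
outer loop
vertex 2.439 1.568 4.197
vertex 4.07 2.772 4.781
vertex 2.018 2.294 3.874
endloop
endfacet
facet normal 0.773 0.571 0.277
outer loop
vertex 3.649 3.499 4.457
vertex 4.07 2.772 4.781
vertex 4.301 3.272 3.103
endloop
endfacet
facet normal 0.428 -0.148 -0.891
outer loop
vertex 4.722 2.546 3.426
vertex 3.091 1.341 2.843
vertex 4.301 3.272 3.103
endloop
endfacet
facet normal 0.773 0.571 0.277
outer loop
vertex 4.301 3.272 3.103
vertex 4.07 2.772 4.781
vertex 4.722 2.546 3.426
endloop
endfacet
facet normal 0.468 -0.807 0.360
outer loop
vertex 4.722 2.546 3.426
vertex 2.439 1.568 4.197
vertex 3.091 1.341 2.843
endloop
endfacet
facet normal 0.467 -0.808 0.360
outer loop
vertex 4.07 2.772 4.781
vertex 2.439 1.568 4.197
vertex 4.722 2.546 3.426
endloop
endfacet
facet normal 0.199 -0.825 -0.529
outer loop
vertex -1.288 1.987 -1.546
vertex -2.255 1.867 -1.723
vertex -1.701 2.4 -2.346
endloop
endfacet
facet normal 0.681 0.732 0.026
outer loop
vertex -1.288 1.987 -1.546
vertex -1.701 2.4 -2.346
vertex -2.565 3.153 -0.897
endloop
endfacet
facet normal 0.199 -0.825 -0.529
outer loop
vertex -1.701 2.4 -2.346
vertex -2.255 1.867 -1.723
vertex -2.667 2.28 -2.522
endloop
endfacet
facet normal -0.023 0.881 -0.472
outer loop
vertex -1.701 2.4 -2.346
vertex -2.667 2.28 -2.522
vertex -2.565 3.153 -0.897
endloop
endfacet
facet normal 0.200 -0.825 -0.529
outer loop
vertex -2.667 2.28 -2.522
vertex -2.255 1.867 -1.723
vertex -3.221 1.746 -1.899
endloop
endfacet
facet normal -0.801 0.547 -0.244
outer loop
vertex -2.667 2.28 -2.522
vertex -3.221 1.746 -1.899
vertex -2.565 3.153 -0.897
endloop
endfacet
facet normal 0.200 -0.825 -0.529
outer loop
vertex -3.221 1.746 -1.899
vertex -2.255 1.867 -1.723
vertex -2.809 1.333 -1.1
endloop
endfacet
facet normal -0.873 0.063 0.483
outer loop
vertex -3.221 1.746 -1.899
vertex -2.809 1.333 -1.1
vertex -2.565 3.153 -0.897
endloop
endfacet
facet normal 0.199 -0.825 -0.530
outer loop
vertex -2.809 1.333 -1.1
vertex -2.255 1.867 -1.723
vertex -1.842 1.453 -0.923
endloop
endfacet
facet normal -0.169 -0.087 0.982
outer loop
vertex -2.809 1.333 -1.1
vertex -1.842 1.453 -0.923
vertex -2.565 3.153 -0.897
endloop
endfacet
facet normal 0.199 -0.825 -0.530
outer loop
vertex -1.842 1.453 -0.923
vertex -2.255 1.867 -1.723
vertex -1.288 1.987 -1.546
endloop
endfacet
facet normal 0.609 0.247 0.754
outer loop
vertex -1.842 1.453 -0.923
vertex -1.288 1.987 -1.546
vertex -2.565 3.153 -0.897
endloop
endfacet

endsolid


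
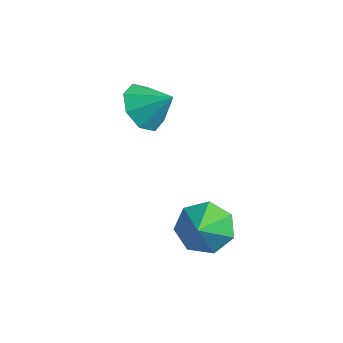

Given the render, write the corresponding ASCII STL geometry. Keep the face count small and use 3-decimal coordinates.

solid 
facet normal -0.684 -0.395 -0.613
outer loop
vertex -1.4 -0.238 0.202
vertex -2.122 -0.111 0.925
vertex -1.758 0.462 0.15
endloop
endfacet
facet normal 0.863 0.420 -0.280
outer loop
vertex -1.4 -0.238 0.202
vertex -1.758 0.462 0.15
vertex -1.218 0.411 1.735
endloop
endfacet
facet normal -0.685 -0.394 -0.613
outer loop
vertex -1.758 0.462 0.15
vertex -2.122 -0.111 0.925
vertex -2.329 0.827 0.553
endloop
endfacet
facet normal 0.467 0.875 -0.131
outer loop
vertex -1.758 0.462 0.15
vertex -2.329 0.827 0.553
vertex -1.218 0.411 1.735
endloop
endfacet
facet normal -0.685 -0.394 -0.613
outer loop
vertex -2.329 0.827 0.553
vertex -2.122 -0.111 0.925
vertex -2.779 0.643 1.174
endloop
endfacet
facet normal 0.032 0.952 0.305
outer loop
vertex -2.329 0.827 0.553
vertex -2.779 0.643 1.174
vertex -1.218 0.411 1.735
endloop
endfacet
facet normal -0.685 -0.395 -0.612
outer loop
vertex -2.779 0.643 1.174
vertex -2.122 -0.111 0.925
vertex -2.843 0.017 1.649
endloop
endfacet
facet normal -0.188 0.606 0.773
outer loop
vertex -2.779 0.643 1.174
vertex -2.843 0.017 1.649
vertex -1.218 0.411 1.735
endloop
endfacet
facet normal -0.685 -0.396 -0.612
outer loop
vertex -2.843 0.017 1.649
vertex -2.122 -0.111 0.925
vertex -2.485 -0.683 1.701
endloop
endfacet
facet normal -0.063 0.042 0.997
outer loop
vertex -2.843 0.017 1.649
vertex -2.485 -0.683 1.701
vertex -1.218 0.411 1.735
endloop
endfacet
facet normal -0.685 -0.396 -0.612
outer loop
vertex -2.485 -0.683 1.701
vertex -2.122 -0.111 0.925
vertex -1.914 -1.048 1.298
endloop
endfacet
facet normal 0.334 -0.413 0.847
outer loop
vertex -2.485 -0.683 1.701
vertex -1.914 -1.048 1.298
vertex -1.218 0.411 1.735
endloop
endfacet
facet normal -0.684 -0.396 -0.613
outer loop
vertex -1.914 -1.048 1.298
vertex -2.122 -0.111 0.925
vertex -1.464 -0.864 0.677
endloop
endfacet
facet normal 0.768 -0.490 0.412
outer loop
vertex -1.914 -1.048 1.298
vertex -1.464 -0.864 0.677
vertex -1.218 0.411 1.735
endloop
endfacet
facet normal -0.684 -0.395 -0.613
outer loop
vertex -1.464 -0.864 0.677
vertex -2.122 -0.111 0.925
vertex -1.4 -0.238 0.202
endloop
endfacet
facet normal 0.988 -0.144 -0.056
outer loop
vertex -1.464 -0.864 0.677
vertex -1.4 -0.238 0.202
vertex -1.218 0.411 1.735
endloop
endfacet
facet normal -0.465 0.642 -0.610
outer loop
vertex 2.474 -1.043 -3.145
vertex 1.784 -0.841 -2.407
vertex 2.681 -0.37 -2.595
endloop
endfacet
facet normal 0.969 -0.234 -0.079
outer loop
vertex 2.474 -1.043 -3.145
vertex 2.681 -0.37 -2.595
vertex 2.436 -1.739 -1.553
endloop
endfacet
facet normal -0.465 0.642 -0.610
outer loop
vertex 2.681 -0.37 -2.595
vertex 1.784 -0.841 -2.407
vertex 2.213 -0.051 -1.903
endloop
endfacet
facet normal 0.852 0.212 0.479
outer loop
vertex 2.681 -0.37 -2.595
vertex 2.213 -0.051 -1.903
vertex 2.436 -1.739 -1.553
endloop
endfacet
facet normal -0.465 0.642 -0.610
outer loop
vertex 2.213 -0.051 -1.903
vertex 1.784 -0.841 -2.407
vertex 1.422 -0.328 -1.591
endloop
endfacet
facet normal 0.286 0.231 0.930
outer loop
vertex 2.213 -0.051 -1.903
vertex 1.422 -0.328 -1.591
vertex 2.436 -1.739 -1.553
endloop
endfacet
facet normal -0.466 0.641 -0.610
outer loop
vertex 1.422 -0.328 -1.591
vertex 1.784 -0.841 -2.407
vertex 0.904 -0.991 -1.893
endloop
endfacet
facet normal -0.301 -0.191 0.934
outer loop
vertex 1.422 -0.328 -1.591
vertex 0.904 -0.991 -1.893
vertex 2.436 -1.739 -1.553
endloop
endfacet
facet normal -0.466 0.641 -0.610
outer loop
vertex 0.904 -0.991 -1.893
vertex 1.784 -0.841 -2.407
vertex 1.049 -1.541 -2.582
endloop
endfacet
facet normal -0.468 -0.736 0.489
outer loop
vertex 0.904 -0.991 -1.893
vertex 1.049 -1.541 -2.582
vertex 2.436 -1.739 -1.553
endloop
endfacet
facet normal -0.465 0.641 -0.610
outer loop
vertex 1.049 -1.541 -2.582
vertex 1.784 -0.841 -2.407
vertex 1.748 -1.564 -3.139
endloop
endfacet
facet normal -0.089 -0.993 -0.071
outer loop
vertex 1.049 -1.541 -2.582
vertex 1.748 -1.564 -3.139
vertex 2.436 -1.739 -1.553
endloop
endfacet
facet normal -0.465 0.641 -0.610
outer loop
vertex 1.748 -1.564 -3.139
vertex 1.784 -0.841 -2.407
vertex 2.474 -1.043 -3.145
endloop
endfacet
facet normal 0.550 -0.770 -0.324
outer loop
vertex 1.748 -1.564 -3.139
vertex 2.474 -1.043 -3.145
vertex 2.436 -1.739 -1.553
endloop
endfacet

endsolid


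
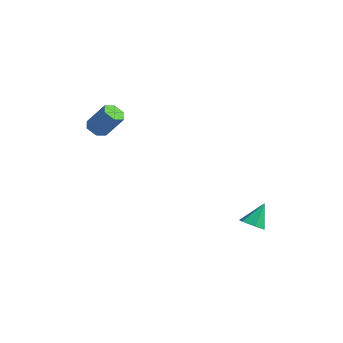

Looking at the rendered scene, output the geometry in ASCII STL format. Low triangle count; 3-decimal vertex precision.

solid 
facet normal -0.537 -0.299 -0.789
outer loop
vertex -3.603 -2.206 1.272
vertex -4.18 -1.787 1.506
vertex -3.666 -1.494 1.045
endloop
endfacet
facet normal 0.839 -0.096 -0.535
outer loop
vertex -3.603 -2.206 1.272
vertex -3.666 -1.494 1.045
vertex -2.604 -1.651 2.739
endloop
endfacet
facet normal 0.839 -0.096 -0.535
outer loop
vertex -2.604 -1.651 2.739
vertex -3.666 -1.494 1.045
vertex -2.667 -0.939 2.513
endloop
endfacet
facet normal 0.538 0.298 0.789
outer loop
vertex -2.604 -1.651 2.739
vertex -2.667 -0.939 2.513
vertex -3.18 -1.233 2.974
endloop
endfacet
facet normal -0.538 -0.298 -0.789
outer loop
vertex -3.666 -1.494 1.045
vertex -4.18 -1.787 1.506
vertex -4.243 -1.075 1.28
endloop
endfacet
facet normal 0.347 0.774 -0.529
outer loop
vertex -3.666 -1.494 1.045
vertex -4.243 -1.075 1.28
vertex -2.667 -0.939 2.513
endloop
endfacet
facet normal 0.348 0.774 -0.530
outer loop
vertex -2.667 -0.939 2.513
vertex -4.243 -1.075 1.28
vertex -3.243 -0.52 2.747
endloop
endfacet
facet normal 0.538 0.299 0.789
outer loop
vertex -2.667 -0.939 2.513
vertex -3.243 -0.52 2.747
vertex -3.18 -1.233 2.974
endloop
endfacet
facet normal -0.538 -0.298 -0.789
outer loop
vertex -4.243 -1.075 1.28
vertex -4.18 -1.787 1.506
vertex -4.756 -1.369 1.741
endloop
endfacet
facet normal -0.493 0.870 0.007
outer loop
vertex -4.243 -1.075 1.28
vertex -4.756 -1.369 1.741
vertex -3.243 -0.52 2.747
endloop
endfacet
facet normal -0.492 0.870 0.006
outer loop
vertex -3.243 -0.52 2.747
vertex -4.756 -1.369 1.741
vertex -3.757 -0.814 3.208
endloop
endfacet
facet normal 0.537 0.299 0.789
outer loop
vertex -3.243 -0.52 2.747
vertex -3.757 -0.814 3.208
vertex -3.18 -1.233 2.974
endloop
endfacet
facet normal -0.538 -0.298 -0.789
outer loop
vertex -4.756 -1.369 1.741
vertex -4.18 -1.787 1.506
vertex -4.693 -2.081 1.967
endloop
endfacet
facet normal -0.839 0.096 0.535
outer loop
vertex -4.756 -1.369 1.741
vertex -4.693 -2.081 1.967
vertex -3.757 -0.814 3.208
endloop
endfacet
facet normal -0.839 0.096 0.535
outer loop
vertex -3.757 -0.814 3.208
vertex -4.693 -2.081 1.967
vertex -3.694 -1.526 3.435
endloop
endfacet
facet normal 0.537 0.299 0.789
outer loop
vertex -3.757 -0.814 3.208
vertex -3.694 -1.526 3.435
vertex -3.18 -1.233 2.974
endloop
endfacet
facet normal -0.538 -0.299 -0.789
outer loop
vertex -4.693 -2.081 1.967
vertex -4.18 -1.787 1.506
vertex -4.117 -2.5 1.733
endloop
endfacet
facet normal -0.348 -0.774 0.529
outer loop
vertex -4.693 -2.081 1.967
vertex -4.117 -2.5 1.733
vertex -3.694 -1.526 3.435
endloop
endfacet
facet normal -0.347 -0.774 0.529
outer loop
vertex -3.694 -1.526 3.435
vertex -4.117 -2.5 1.733
vertex -3.117 -1.945 3.2
endloop
endfacet
facet normal 0.538 0.298 0.789
outer loop
vertex -3.694 -1.526 3.435
vertex -3.117 -1.945 3.2
vertex -3.18 -1.233 2.974
endloop
endfacet
facet normal -0.537 -0.299 -0.789
outer loop
vertex -4.117 -2.5 1.733
vertex -4.18 -1.787 1.506
vertex -3.603 -2.206 1.272
endloop
endfacet
facet normal 0.492 -0.870 -0.006
outer loop
vertex -4.117 -2.5 1.733
vertex -3.603 -2.206 1.272
vertex -3.117 -1.945 3.2
endloop
endfacet
facet normal 0.493 -0.870 -0.006
outer loop
vertex -3.117 -1.945 3.2
vertex -3.603 -2.206 1.272
vertex -2.604 -1.651 2.739
endloop
endfacet
facet normal 0.538 0.298 0.789
outer loop
vertex -3.117 -1.945 3.2
vertex -2.604 -1.651 2.739
vertex -3.18 -1.233 2.974
endloop
endfacet
facet normal 0.041 -0.576 -0.816
outer loop
vertex 4.695 3.288 -4.692
vertex 3.975 2.97 -4.504
vertex 4.016 3.632 -4.969
endloop
endfacet
facet normal 0.487 0.865 -0.119
outer loop
vertex 4.695 3.288 -4.692
vertex 4.016 3.632 -4.969
vertex 3.905 3.95 -3.116
endloop
endfacet
facet normal 0.041 -0.576 -0.816
outer loop
vertex 4.016 3.632 -4.969
vertex 3.975 2.97 -4.504
vertex 3.295 3.313 -4.78
endloop
endfacet
facet normal -0.437 0.882 -0.178
outer loop
vertex 4.016 3.632 -4.969
vertex 3.295 3.313 -4.78
vertex 3.905 3.95 -3.116
endloop
endfacet
facet normal 0.040 -0.577 -0.816
outer loop
vertex 3.295 3.313 -4.78
vertex 3.975 2.97 -4.504
vertex 3.254 2.652 -4.315
endloop
endfacet
facet normal -0.938 0.236 0.253
outer loop
vertex 3.295 3.313 -4.78
vertex 3.254 2.652 -4.315
vertex 3.905 3.95 -3.116
endloop
endfacet
facet normal 0.041 -0.577 -0.816
outer loop
vertex 3.254 2.652 -4.315
vertex 3.975 2.97 -4.504
vertex 3.934 2.308 -4.038
endloop
endfacet
facet normal -0.518 -0.426 0.742
outer loop
vertex 3.254 2.652 -4.315
vertex 3.934 2.308 -4.038
vertex 3.905 3.95 -3.116
endloop
endfacet
facet normal 0.041 -0.577 -0.816
outer loop
vertex 3.934 2.308 -4.038
vertex 3.975 2.97 -4.504
vertex 4.654 2.627 -4.227
endloop
endfacet
facet normal 0.406 -0.442 0.800
outer loop
vertex 3.934 2.308 -4.038
vertex 4.654 2.627 -4.227
vertex 3.905 3.95 -3.116
endloop
endfacet
facet normal 0.042 -0.577 -0.816
outer loop
vertex 4.654 2.627 -4.227
vertex 3.975 2.97 -4.504
vertex 4.695 3.288 -4.692
endloop
endfacet
facet normal 0.907 0.203 0.369
outer loop
vertex 4.654 2.627 -4.227
vertex 4.695 3.288 -4.692
vertex 3.905 3.95 -3.116
endloop
endfacet

endsolid


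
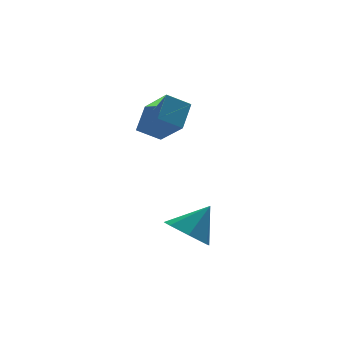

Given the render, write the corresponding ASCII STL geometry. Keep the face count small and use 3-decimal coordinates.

solid 
facet normal -0.646 -0.091 -0.758
outer loop
vertex 1.609 -0.573 -3.733
vertex 1.038 -1.096 -3.183
vertex 1.045 -0.154 -3.302
endloop
endfacet
facet normal 0.618 0.785 0.046
outer loop
vertex 1.609 -0.573 -3.733
vertex 1.045 -0.154 -3.302
vertex 1.982 -0.964 -2.077
endloop
endfacet
facet normal -0.647 -0.091 -0.757
outer loop
vertex 1.045 -0.154 -3.302
vertex 1.038 -1.096 -3.183
vertex 0.476 -0.444 -2.781
endloop
endfacet
facet normal 0.048 0.850 0.525
outer loop
vertex 1.045 -0.154 -3.302
vertex 0.476 -0.444 -2.781
vertex 1.982 -0.964 -2.077
endloop
endfacet
facet normal -0.647 -0.090 -0.757
outer loop
vertex 0.476 -0.444 -2.781
vertex 1.038 -1.096 -3.183
vertex 0.33 -1.226 -2.563
endloop
endfacet
facet normal -0.313 0.309 0.898
outer loop
vertex 0.476 -0.444 -2.781
vertex 0.33 -1.226 -2.563
vertex 1.982 -0.964 -2.077
endloop
endfacet
facet normal -0.647 -0.091 -0.757
outer loop
vertex 0.33 -1.226 -2.563
vertex 1.038 -1.096 -3.183
vertex 0.717 -1.91 -2.811
endloop
endfacet
facet normal -0.192 -0.429 0.883
outer loop
vertex 0.33 -1.226 -2.563
vertex 0.717 -1.91 -2.811
vertex 1.982 -0.964 -2.077
endloop
endfacet
facet normal -0.647 -0.091 -0.757
outer loop
vertex 0.717 -1.91 -2.811
vertex 1.038 -1.096 -3.183
vertex 1.346 -1.981 -3.34
endloop
endfacet
facet normal 0.321 -0.810 0.491
outer loop
vertex 0.717 -1.91 -2.811
vertex 1.346 -1.981 -3.34
vertex 1.982 -0.964 -2.077
endloop
endfacet
facet normal -0.647 -0.091 -0.758
outer loop
vertex 1.346 -1.981 -3.34
vertex 1.038 -1.096 -3.183
vertex 1.743 -1.386 -3.75
endloop
endfacet
facet normal 0.837 -0.546 0.018
outer loop
vertex 1.346 -1.981 -3.34
vertex 1.743 -1.386 -3.75
vertex 1.982 -0.964 -2.077
endloop
endfacet
facet normal -0.647 -0.091 -0.757
outer loop
vertex 1.743 -1.386 -3.75
vertex 1.038 -1.096 -3.183
vertex 1.609 -0.573 -3.733
endloop
endfacet
facet normal 0.970 0.164 -0.180
outer loop
vertex 1.743 -1.386 -3.75
vertex 1.609 -0.573 -3.733
vertex 1.982 -0.964 -2.077
endloop
endfacet
facet normal -0.830 0.224 0.511
outer loop
vertex 1.286 1.84 1.196
vertex 1.975 2.593 1.985
vertex 1.022 3.12 0.206
endloop
endfacet
facet normal -0.534 -0.583 -0.612
outer loop
vertex 1.885 2.887 -0.325
vertex 1.286 1.84 1.196
vertex 1.022 3.12 0.206
endloop
endfacet
facet normal -0.830 0.223 0.511
outer loop
vertex 1.022 3.12 0.206
vertex 1.975 2.593 1.985
vertex 1.71 3.873 0.995
endloop
endfacet
facet normal -0.161 0.780 -0.604
outer loop
vertex 1.71 3.873 0.995
vertex 1.885 2.887 -0.325
vertex 1.022 3.12 0.206
endloop
endfacet
facet normal 0.161 -0.780 0.604
outer loop
vertex 1.286 1.84 1.196
vertex 2.838 2.36 1.454
vertex 1.975 2.593 1.985
endloop
endfacet
facet normal -0.534 -0.584 -0.612
outer loop
vertex 2.15 1.607 0.665
vertex 1.286 1.84 1.196
vertex 1.885 2.887 -0.325
endloop
endfacet
facet normal 0.161 -0.780 0.604
outer loop
vertex 2.15 1.607 0.665
vertex 2.838 2.36 1.454
vertex 1.286 1.84 1.196
endloop
endfacet
facet normal 0.534 0.584 0.612
outer loop
vertex 1.975 2.593 1.985
vertex 2.838 2.36 1.454
vertex 1.71 3.873 0.995
endloop
endfacet
facet normal -0.161 0.780 -0.604
outer loop
vertex 2.574 3.64 0.464
vertex 1.885 2.887 -0.325
vertex 1.71 3.873 0.995
endloop
endfacet
facet normal 0.534 0.584 0.612
outer loop
vertex 1.71 3.873 0.995
vertex 2.838 2.36 1.454
vertex 2.574 3.64 0.464
endloop
endfacet
facet normal 0.830 -0.224 -0.511
outer loop
vertex 2.574 3.64 0.464
vertex 2.15 1.607 0.665
vertex 1.885 2.887 -0.325
endloop
endfacet
facet normal 0.830 -0.224 -0.511
outer loop
vertex 2.838 2.36 1.454
vertex 2.15 1.607 0.665
vertex 2.574 3.64 0.464
endloop
endfacet

endsolid


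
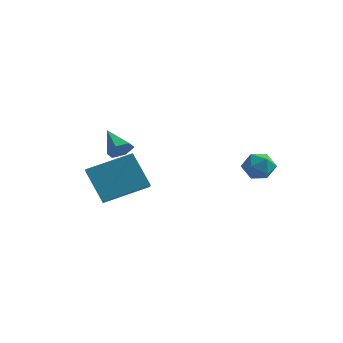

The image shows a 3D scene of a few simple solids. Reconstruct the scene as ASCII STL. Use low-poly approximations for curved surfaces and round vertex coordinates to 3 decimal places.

solid 
facet normal 0.686 -0.505 -0.524
outer loop
vertex -2.027 -0.475 0.85
vertex -2.436 -0.494 0.333
vertex -2.014 0.009 0.401
endloop
endfacet
facet normal 0.423 0.610 0.670
outer loop
vertex -2.027 -0.475 0.85
vertex -2.014 0.009 0.401
vertex -3.424 0.234 1.087
endloop
endfacet
facet normal 0.686 -0.505 -0.524
outer loop
vertex -2.014 0.009 0.401
vertex -2.436 -0.494 0.333
vertex -2.423 -0.01 -0.116
endloop
endfacet
facet normal 0.101 0.988 -0.116
outer loop
vertex -2.014 0.009 0.401
vertex -2.423 -0.01 -0.116
vertex -3.424 0.234 1.087
endloop
endfacet
facet normal 0.686 -0.505 -0.524
outer loop
vertex -2.423 -0.01 -0.116
vertex -2.436 -0.494 0.333
vertex -2.846 -0.513 -0.185
endloop
endfacet
facet normal -0.575 0.564 -0.593
outer loop
vertex -2.423 -0.01 -0.116
vertex -2.846 -0.513 -0.185
vertex -3.424 0.234 1.087
endloop
endfacet
facet normal 0.685 -0.506 -0.524
outer loop
vertex -2.846 -0.513 -0.185
vertex -2.436 -0.494 0.333
vertex -2.859 -0.996 0.264
endloop
endfacet
facet normal -0.929 -0.238 -0.283
outer loop
vertex -2.846 -0.513 -0.185
vertex -2.859 -0.996 0.264
vertex -3.424 0.234 1.087
endloop
endfacet
facet normal 0.686 -0.506 -0.523
outer loop
vertex -2.859 -0.996 0.264
vertex -2.436 -0.494 0.333
vertex -2.45 -0.977 0.782
endloop
endfacet
facet normal -0.608 -0.615 0.502
outer loop
vertex -2.859 -0.996 0.264
vertex -2.45 -0.977 0.782
vertex -3.424 0.234 1.087
endloop
endfacet
facet normal 0.685 -0.506 -0.523
outer loop
vertex -2.45 -0.977 0.782
vertex -2.436 -0.494 0.333
vertex -2.027 -0.475 0.85
endloop
endfacet
facet normal 0.069 -0.191 0.979
outer loop
vertex -2.45 -0.977 0.782
vertex -2.027 -0.475 0.85
vertex -3.424 0.234 1.087
endloop
endfacet
facet normal -0.890 0.077 0.448
outer loop
vertex 2.238 3.166 -0.887
vertex 2.087 2.354 -1.047
vertex 2.467 2.578 -0.331
endloop
endfacet
facet normal -0.420 0.532 0.735
outer loop
vertex 2.238 3.166 -0.887
vertex 2.467 2.578 -0.331
vertex 2.983 3.22 -0.5
endloop
endfacet
facet normal -0.182 0.959 0.216
outer loop
vertex 2.238 3.166 -0.887
vertex 2.983 3.22 -0.5
vertex 2.922 3.393 -1.321
endloop
endfacet
facet normal -0.504 0.770 -0.392
outer loop
vertex 2.238 3.166 -0.887
vertex 2.922 3.393 -1.321
vertex 2.368 2.858 -1.659
endloop
endfacet
facet normal -0.942 0.224 -0.248
outer loop
vertex 2.238 3.166 -0.887
vertex 2.368 2.858 -1.659
vertex 2.087 2.354 -1.047
endloop
endfacet
facet normal 0.132 0.152 0.980
outer loop
vertex 2.983 3.22 -0.5
vertex 2.467 2.578 -0.331
vertex 3.292 2.442 -0.421
endloop
endfacet
facet normal -0.628 -0.583 0.516
outer loop
vertex 2.467 2.578 -0.331
vertex 2.087 2.354 -1.047
vertex 2.738 1.907 -0.759
endloop
endfacet
facet normal -0.712 -0.345 -0.611
outer loop
vertex 2.087 2.354 -1.047
vertex 2.368 2.858 -1.659
vertex 2.677 2.08 -1.58
endloop
endfacet
facet normal -0.004 0.537 -0.844
outer loop
vertex 2.368 2.858 -1.659
vertex 2.922 3.393 -1.321
vertex 3.193 2.722 -1.749
endloop
endfacet
facet normal 0.518 0.844 0.139
outer loop
vertex 2.922 3.393 -1.321
vertex 2.983 3.22 -0.5
vertex 3.573 2.946 -1.033
endloop
endfacet
facet normal 0.504 -0.770 0.392
outer loop
vertex 3.422 2.134 -1.193
vertex 3.292 2.442 -0.421
vertex 2.738 1.907 -0.759
endloop
endfacet
facet normal 0.182 -0.959 -0.216
outer loop
vertex 3.422 2.134 -1.193
vertex 2.738 1.907 -0.759
vertex 2.677 2.08 -1.58
endloop
endfacet
facet normal 0.420 -0.532 -0.735
outer loop
vertex 3.422 2.134 -1.193
vertex 2.677 2.08 -1.58
vertex 3.193 2.722 -1.749
endloop
endfacet
facet normal 0.890 -0.077 -0.448
outer loop
vertex 3.422 2.134 -1.193
vertex 3.193 2.722 -1.749
vertex 3.573 2.946 -1.033
endloop
endfacet
facet normal 0.942 -0.224 0.248
outer loop
vertex 3.422 2.134 -1.193
vertex 3.573 2.946 -1.033
vertex 3.292 2.442 -0.421
endloop
endfacet
facet normal 0.004 -0.537 0.844
outer loop
vertex 2.738 1.907 -0.759
vertex 3.292 2.442 -0.421
vertex 2.467 2.578 -0.331
endloop
endfacet
facet normal -0.518 -0.844 -0.139
outer loop
vertex 2.677 2.08 -1.58
vertex 2.738 1.907 -0.759
vertex 2.087 2.354 -1.047
endloop
endfacet
facet normal -0.132 -0.152 -0.980
outer loop
vertex 3.193 2.722 -1.749
vertex 2.677 2.08 -1.58
vertex 2.368 2.858 -1.659
endloop
endfacet
facet normal 0.628 0.583 -0.516
outer loop
vertex 3.573 2.946 -1.033
vertex 3.193 2.722 -1.749
vertex 2.922 3.393 -1.321
endloop
endfacet
facet normal 0.712 0.345 0.611
outer loop
vertex 3.292 2.442 -0.421
vertex 3.573 2.946 -1.033
vertex 2.983 3.22 -0.5
endloop
endfacet
facet normal -0.749 -0.572 -0.334
outer loop
vertex -1.719 -3.875 -1.112
vertex -2.753 -3.401 0.398
vertex -2.208 -2.852 -1.768
endloop
endfacet
facet normal 0.547 -0.251 -0.799
outer loop
vertex -0.567 -1.599 -1.038
vertex -1.719 -3.875 -1.112
vertex -2.208 -2.852 -1.768
endloop
endfacet
facet normal -0.749 -0.572 -0.334
outer loop
vertex -2.208 -2.852 -1.768
vertex -2.753 -3.401 0.398
vertex -3.242 -2.378 -0.258
endloop
endfacet
facet normal -0.373 0.781 -0.501
outer loop
vertex -3.242 -2.378 -0.258
vertex -0.567 -1.599 -1.038
vertex -2.208 -2.852 -1.768
endloop
endfacet
facet normal 0.373 -0.781 0.501
outer loop
vertex -1.719 -3.875 -1.112
vertex -1.112 -2.148 1.128
vertex -2.753 -3.401 0.398
endloop
endfacet
facet normal 0.547 -0.251 -0.799
outer loop
vertex -0.078 -2.622 -0.382
vertex -1.719 -3.875 -1.112
vertex -0.567 -1.599 -1.038
endloop
endfacet
facet normal 0.373 -0.781 0.501
outer loop
vertex -0.078 -2.622 -0.382
vertex -1.112 -2.148 1.128
vertex -1.719 -3.875 -1.112
endloop
endfacet
facet normal -0.547 0.251 0.799
outer loop
vertex -2.753 -3.401 0.398
vertex -1.112 -2.148 1.128
vertex -3.242 -2.378 -0.258
endloop
endfacet
facet normal -0.373 0.781 -0.501
outer loop
vertex -1.601 -1.125 0.472
vertex -0.567 -1.599 -1.038
vertex -3.242 -2.378 -0.258
endloop
endfacet
facet normal -0.547 0.251 0.799
outer loop
vertex -3.242 -2.378 -0.258
vertex -1.112 -2.148 1.128
vertex -1.601 -1.125 0.472
endloop
endfacet
facet normal 0.749 0.572 0.334
outer loop
vertex -1.601 -1.125 0.472
vertex -0.078 -2.622 -0.382
vertex -0.567 -1.599 -1.038
endloop
endfacet
facet normal 0.749 0.572 0.334
outer loop
vertex -1.112 -2.148 1.128
vertex -0.078 -2.622 -0.382
vertex -1.601 -1.125 0.472
endloop
endfacet

endsolid
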